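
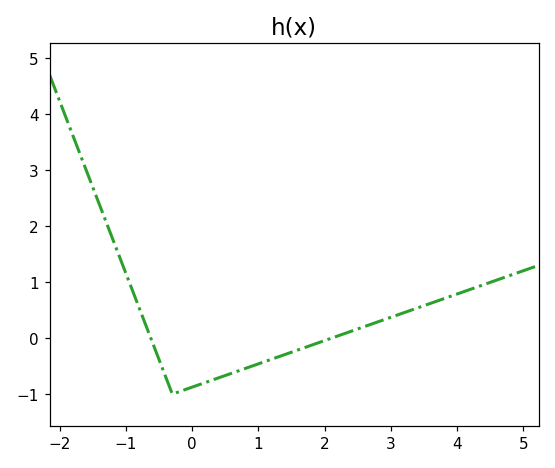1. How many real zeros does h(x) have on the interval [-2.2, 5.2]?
2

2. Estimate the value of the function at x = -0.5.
-0.4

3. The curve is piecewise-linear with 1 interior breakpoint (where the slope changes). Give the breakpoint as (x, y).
(-0.3, -1)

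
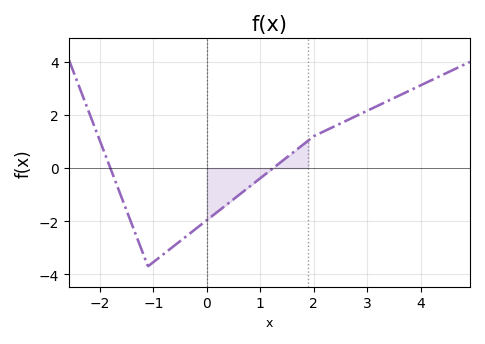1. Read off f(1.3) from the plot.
0.093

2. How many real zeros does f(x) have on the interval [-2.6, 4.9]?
2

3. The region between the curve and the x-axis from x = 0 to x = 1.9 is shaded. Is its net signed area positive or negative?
negative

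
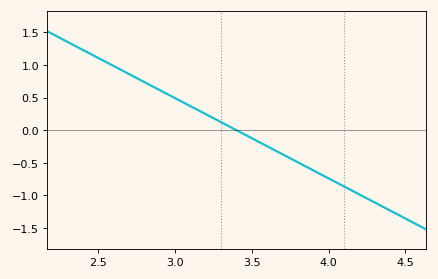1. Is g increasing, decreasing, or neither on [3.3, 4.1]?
decreasing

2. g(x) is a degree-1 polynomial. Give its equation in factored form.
y = -1.23(x - 3.4)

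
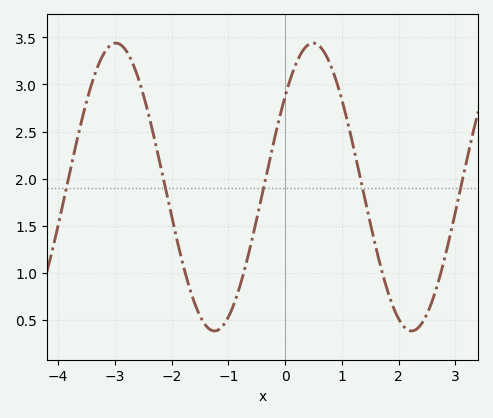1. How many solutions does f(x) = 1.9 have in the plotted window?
5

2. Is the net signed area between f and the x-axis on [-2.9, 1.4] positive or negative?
positive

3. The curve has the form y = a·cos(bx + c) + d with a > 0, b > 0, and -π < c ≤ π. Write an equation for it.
y = 1.53cos(1.8x - 0.89) + 1.91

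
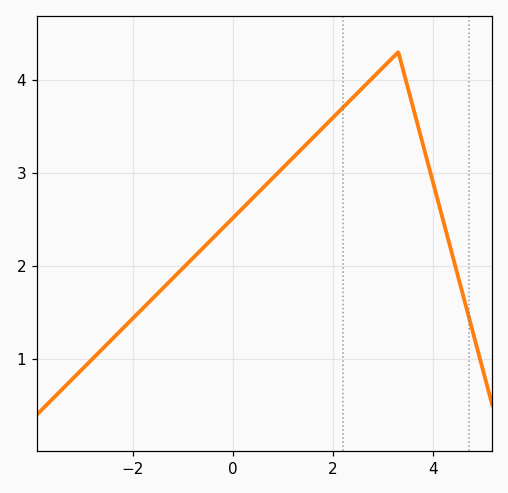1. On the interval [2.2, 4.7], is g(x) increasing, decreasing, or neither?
neither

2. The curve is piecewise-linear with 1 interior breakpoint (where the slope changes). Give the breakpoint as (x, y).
(3.3, 4.3)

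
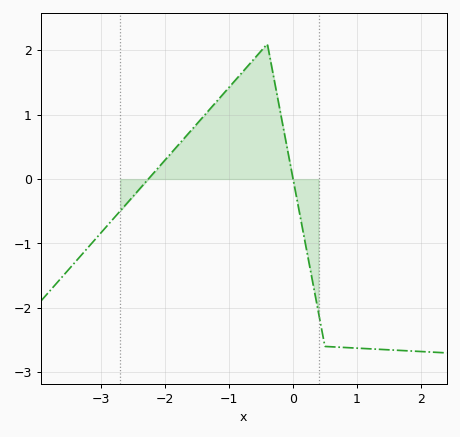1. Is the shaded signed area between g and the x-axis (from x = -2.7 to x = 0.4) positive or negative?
positive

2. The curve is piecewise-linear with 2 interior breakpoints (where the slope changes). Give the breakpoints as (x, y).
(-0.4, 2.1); (0.5, -2.6)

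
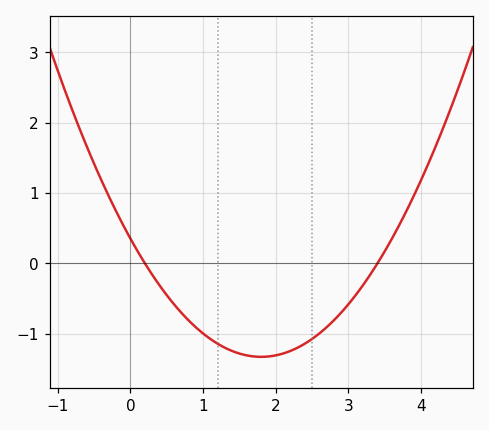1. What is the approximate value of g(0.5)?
-0.5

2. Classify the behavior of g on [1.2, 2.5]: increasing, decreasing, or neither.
neither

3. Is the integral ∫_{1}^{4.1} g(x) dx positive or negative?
negative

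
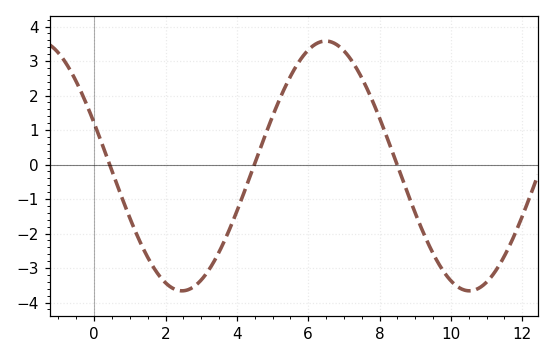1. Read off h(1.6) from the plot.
-2.87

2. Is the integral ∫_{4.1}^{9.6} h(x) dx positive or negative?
positive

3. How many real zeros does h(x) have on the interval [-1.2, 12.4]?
3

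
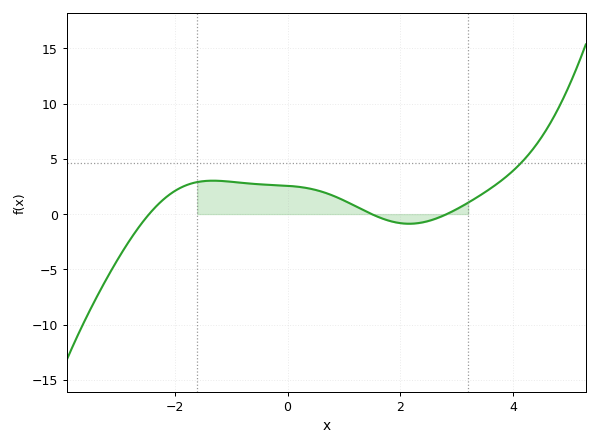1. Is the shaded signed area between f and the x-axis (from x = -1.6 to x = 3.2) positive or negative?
positive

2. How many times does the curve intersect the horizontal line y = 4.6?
1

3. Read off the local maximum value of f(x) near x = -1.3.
3.02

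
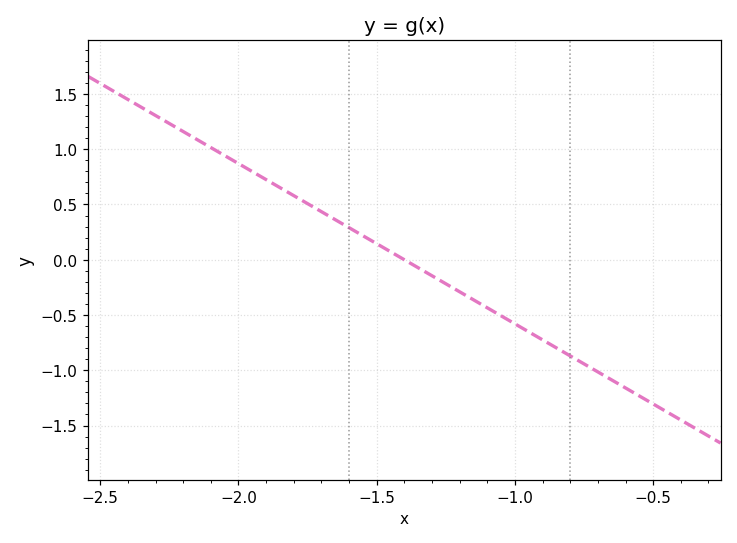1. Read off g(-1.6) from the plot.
0.3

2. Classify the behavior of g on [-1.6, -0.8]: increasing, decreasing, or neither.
decreasing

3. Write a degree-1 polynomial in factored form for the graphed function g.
y = -1.45(x + 1.4)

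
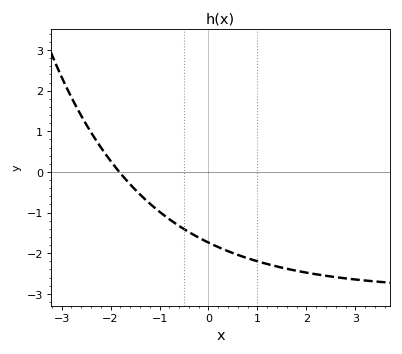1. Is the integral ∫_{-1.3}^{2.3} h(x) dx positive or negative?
negative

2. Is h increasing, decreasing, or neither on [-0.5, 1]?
decreasing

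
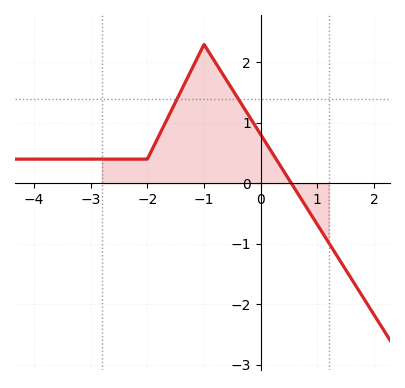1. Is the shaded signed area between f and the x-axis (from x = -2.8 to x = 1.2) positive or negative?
positive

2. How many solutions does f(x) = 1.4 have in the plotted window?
2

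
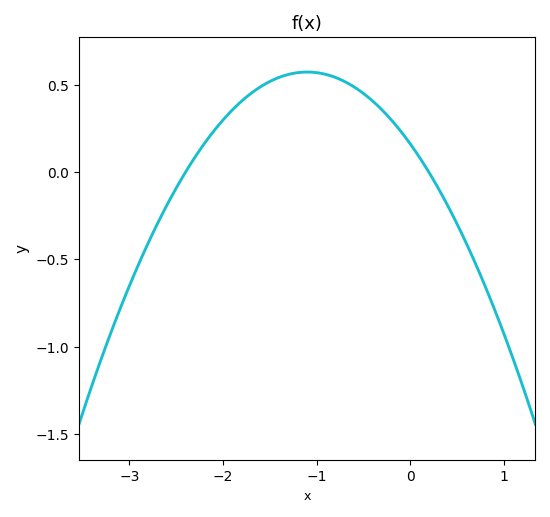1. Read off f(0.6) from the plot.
-0.408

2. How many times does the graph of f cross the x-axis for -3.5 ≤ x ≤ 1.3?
2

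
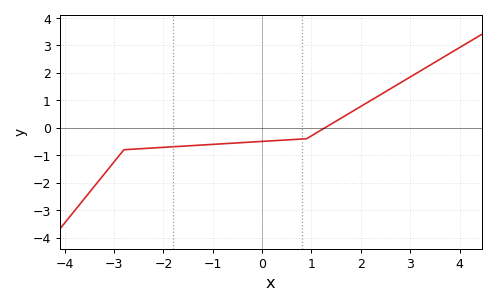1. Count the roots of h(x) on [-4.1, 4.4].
1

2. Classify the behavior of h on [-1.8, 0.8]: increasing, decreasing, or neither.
increasing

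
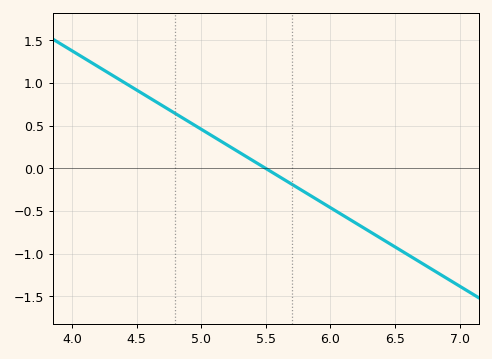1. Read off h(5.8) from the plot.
-0.276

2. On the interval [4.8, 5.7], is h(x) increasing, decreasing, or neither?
decreasing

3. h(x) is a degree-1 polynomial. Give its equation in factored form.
y = -0.92(x - 5.5)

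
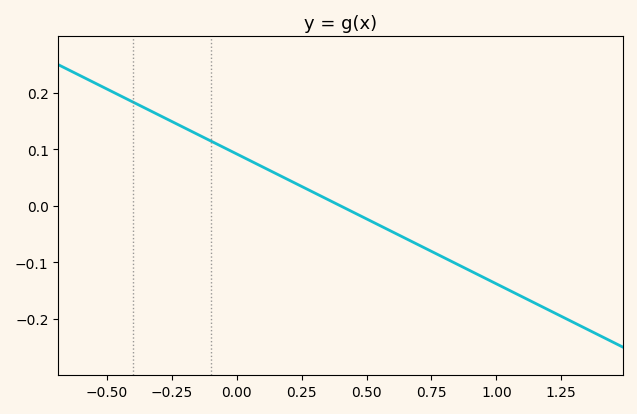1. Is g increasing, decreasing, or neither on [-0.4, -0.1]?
decreasing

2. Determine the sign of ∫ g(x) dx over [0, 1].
negative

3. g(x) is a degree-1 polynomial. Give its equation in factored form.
y = -0.23(x - 0.4)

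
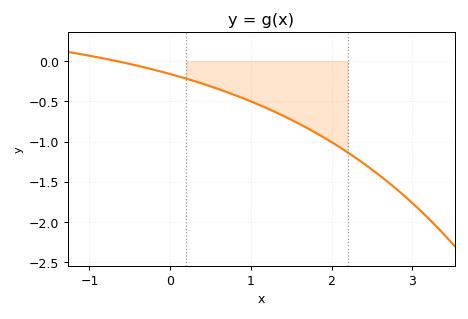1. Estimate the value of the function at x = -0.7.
0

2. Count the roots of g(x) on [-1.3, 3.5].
1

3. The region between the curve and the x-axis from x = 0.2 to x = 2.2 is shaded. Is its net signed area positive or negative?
negative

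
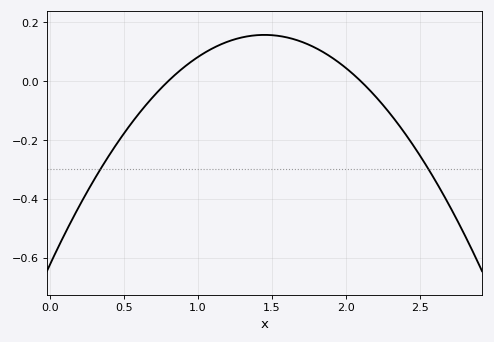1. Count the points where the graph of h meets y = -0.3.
2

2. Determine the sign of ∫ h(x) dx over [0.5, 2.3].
positive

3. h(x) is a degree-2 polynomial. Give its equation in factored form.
y = -0.37(x - 0.8)(x - 2.1)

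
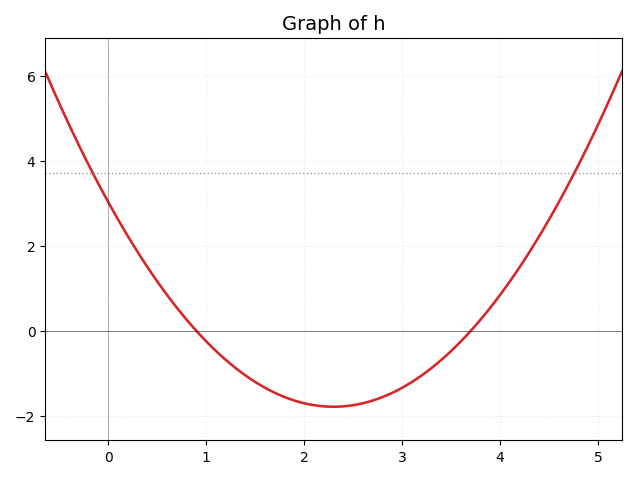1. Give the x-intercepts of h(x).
0.9, 3.7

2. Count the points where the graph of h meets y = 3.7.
2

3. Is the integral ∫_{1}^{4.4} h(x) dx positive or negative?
negative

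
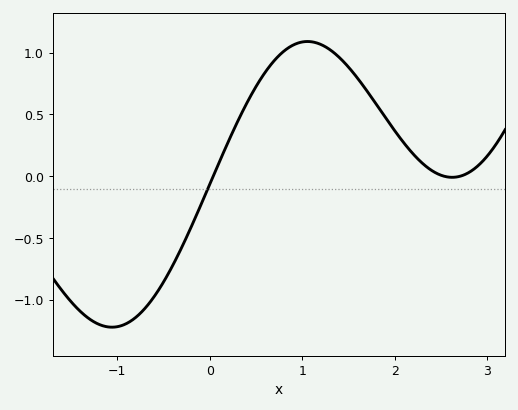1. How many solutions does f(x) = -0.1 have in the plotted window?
1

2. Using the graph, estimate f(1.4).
0.95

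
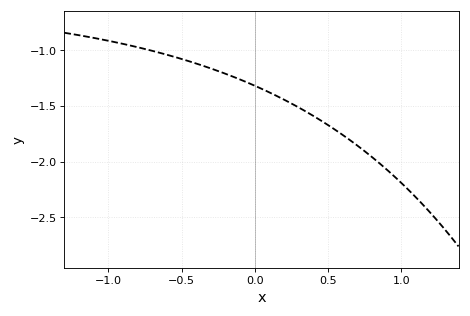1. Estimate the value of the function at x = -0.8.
-1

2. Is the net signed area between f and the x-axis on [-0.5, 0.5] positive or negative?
negative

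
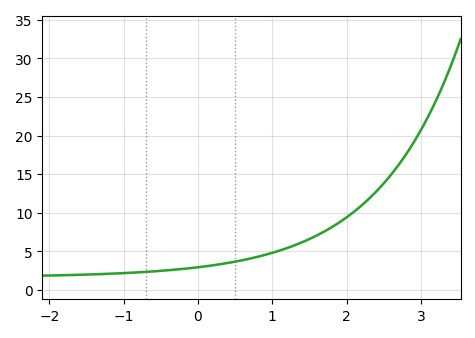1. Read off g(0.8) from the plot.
4.5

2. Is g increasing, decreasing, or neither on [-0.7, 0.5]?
increasing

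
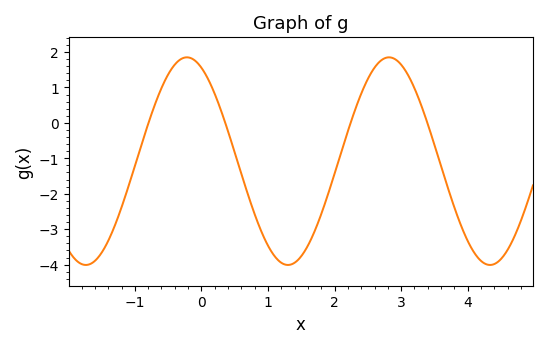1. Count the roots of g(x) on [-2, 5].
4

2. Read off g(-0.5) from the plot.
1.37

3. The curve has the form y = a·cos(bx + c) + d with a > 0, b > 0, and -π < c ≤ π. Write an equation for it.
y = 2.93cos(2.07x + 0.452) - 1.08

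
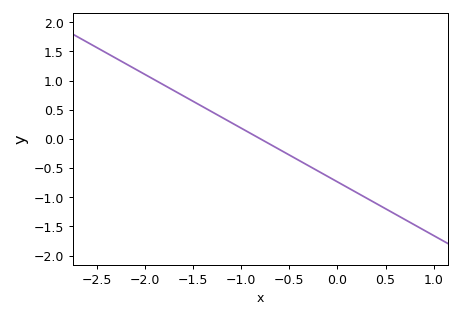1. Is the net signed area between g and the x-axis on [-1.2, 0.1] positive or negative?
negative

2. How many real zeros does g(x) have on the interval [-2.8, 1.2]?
1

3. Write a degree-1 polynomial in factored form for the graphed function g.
y = -0.92(x + 0.8)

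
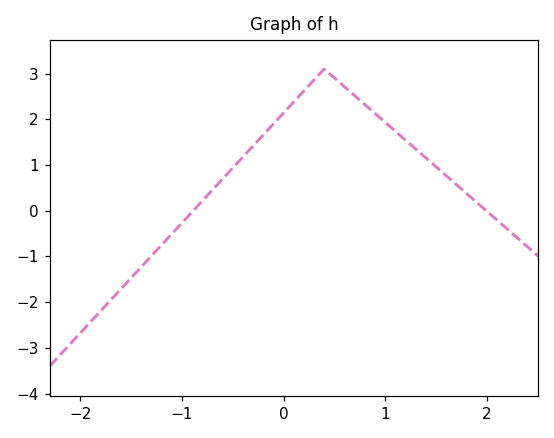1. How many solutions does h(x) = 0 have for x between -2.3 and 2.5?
2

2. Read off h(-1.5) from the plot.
-1.47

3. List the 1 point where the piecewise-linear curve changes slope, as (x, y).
(0.4, 3.1)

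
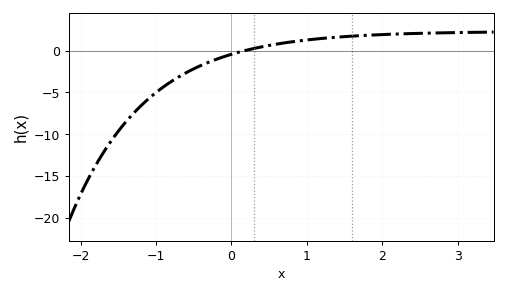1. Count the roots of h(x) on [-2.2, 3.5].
1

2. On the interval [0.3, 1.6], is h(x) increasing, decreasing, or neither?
increasing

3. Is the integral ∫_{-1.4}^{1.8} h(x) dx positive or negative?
negative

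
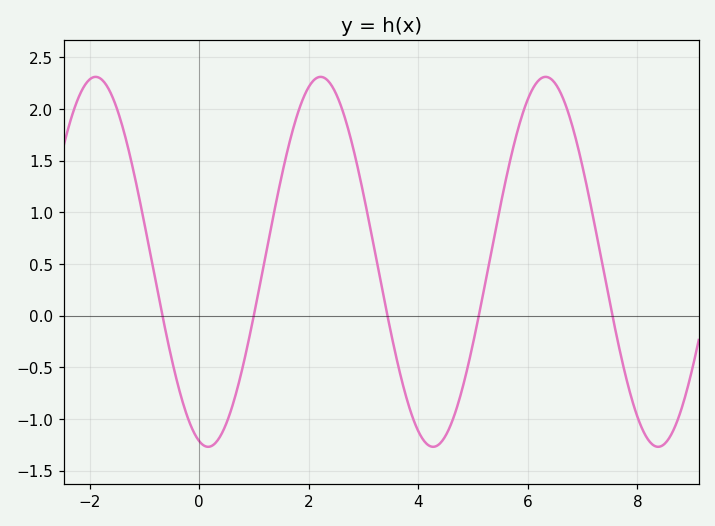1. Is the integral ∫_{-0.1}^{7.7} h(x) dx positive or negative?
positive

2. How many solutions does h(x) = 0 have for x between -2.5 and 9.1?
5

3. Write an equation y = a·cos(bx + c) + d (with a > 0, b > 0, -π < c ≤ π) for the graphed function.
y = 1.79cos(1.5x + 2.9) + 0.52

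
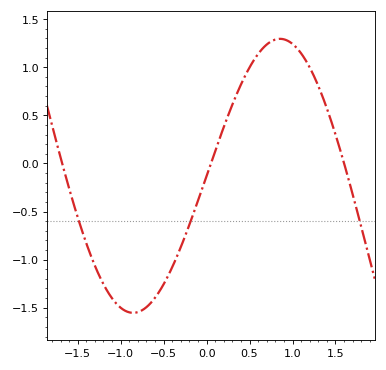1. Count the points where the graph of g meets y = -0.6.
3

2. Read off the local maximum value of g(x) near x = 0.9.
1.29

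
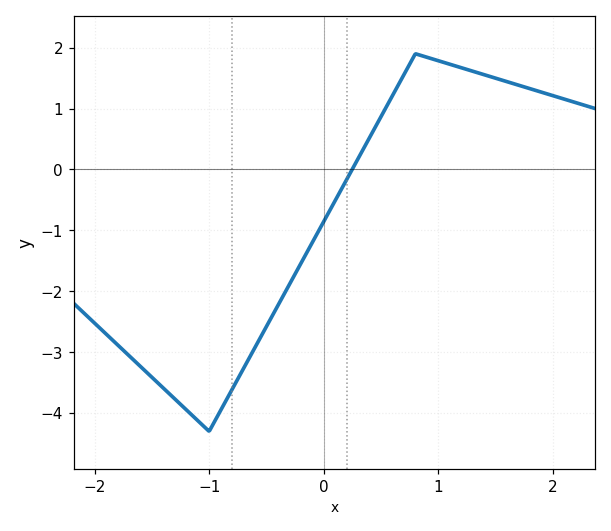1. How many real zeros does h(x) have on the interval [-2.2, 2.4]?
1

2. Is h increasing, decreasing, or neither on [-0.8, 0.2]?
increasing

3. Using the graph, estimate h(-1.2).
-3.94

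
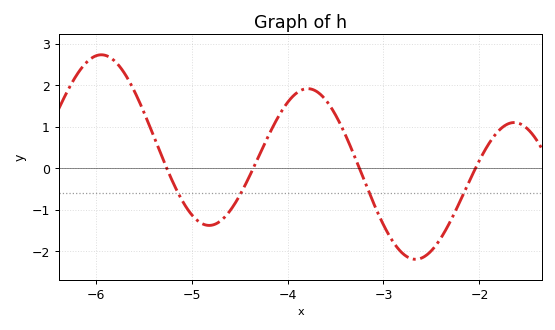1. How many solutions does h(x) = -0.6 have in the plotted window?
4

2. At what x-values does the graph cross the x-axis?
-5.26, -4.36, -3.25, -2.04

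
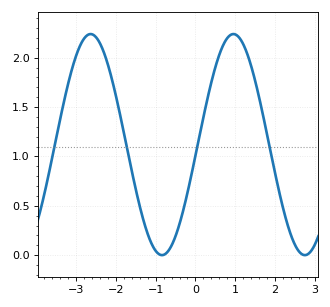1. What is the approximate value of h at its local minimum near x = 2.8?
0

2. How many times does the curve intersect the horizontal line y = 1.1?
4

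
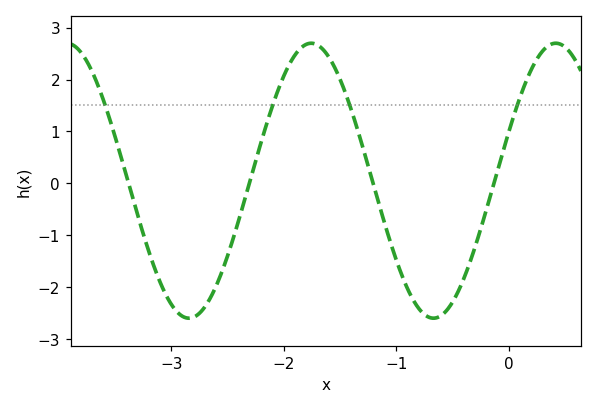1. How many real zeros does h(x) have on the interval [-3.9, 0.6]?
4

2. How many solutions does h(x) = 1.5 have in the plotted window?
4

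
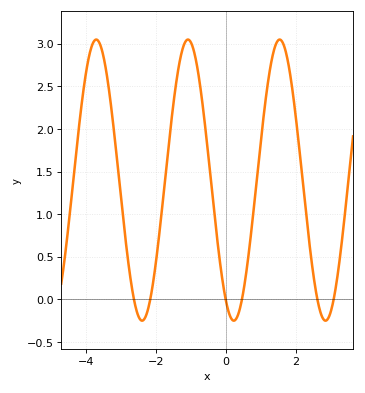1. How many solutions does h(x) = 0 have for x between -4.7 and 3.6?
6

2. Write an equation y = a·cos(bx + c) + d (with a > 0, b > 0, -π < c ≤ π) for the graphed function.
y = 1.65cos(2.39x + 2.59) + 1.4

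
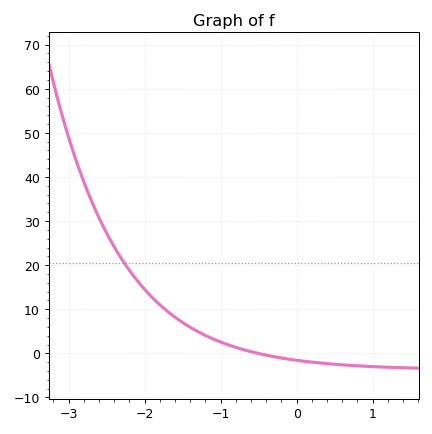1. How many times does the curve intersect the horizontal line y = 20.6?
1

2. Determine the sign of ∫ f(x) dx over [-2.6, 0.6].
positive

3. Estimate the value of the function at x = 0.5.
-2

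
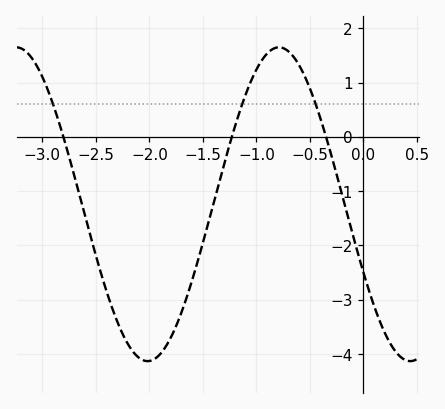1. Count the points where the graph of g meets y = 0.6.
3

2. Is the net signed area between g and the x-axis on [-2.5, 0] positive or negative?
negative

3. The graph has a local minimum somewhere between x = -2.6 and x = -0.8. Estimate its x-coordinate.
-2.02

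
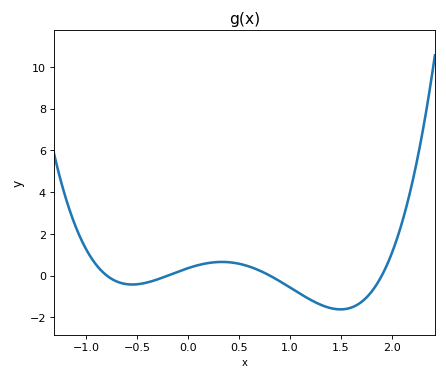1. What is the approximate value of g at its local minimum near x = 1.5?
-1.62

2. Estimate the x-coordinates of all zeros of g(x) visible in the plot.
-0.8, -0.2, 0.8, 1.9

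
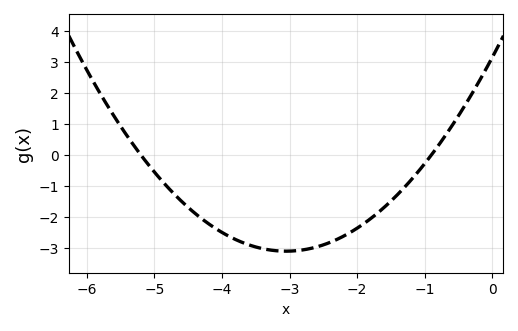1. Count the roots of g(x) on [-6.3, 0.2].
2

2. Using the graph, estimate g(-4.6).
-1.5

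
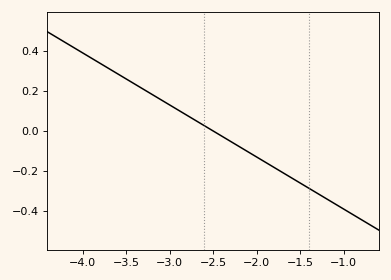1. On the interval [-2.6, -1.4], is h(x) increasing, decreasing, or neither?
decreasing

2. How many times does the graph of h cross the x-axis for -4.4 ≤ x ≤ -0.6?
1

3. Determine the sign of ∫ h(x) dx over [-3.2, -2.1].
positive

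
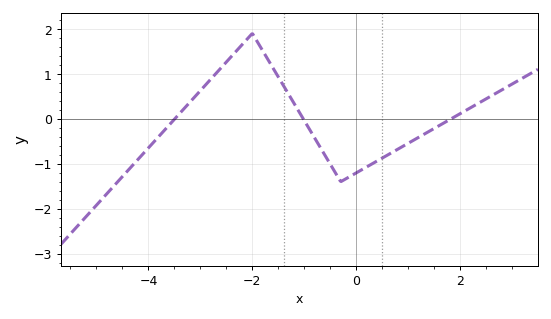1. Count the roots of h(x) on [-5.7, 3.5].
3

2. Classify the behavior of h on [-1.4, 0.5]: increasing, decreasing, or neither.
neither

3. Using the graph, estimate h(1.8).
0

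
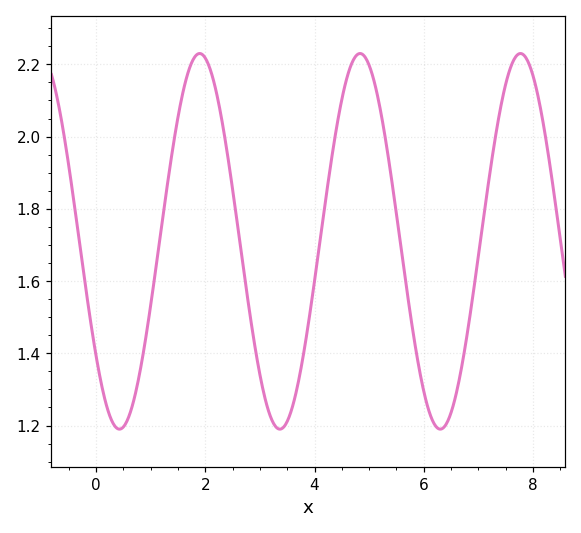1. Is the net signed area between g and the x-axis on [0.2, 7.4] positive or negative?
positive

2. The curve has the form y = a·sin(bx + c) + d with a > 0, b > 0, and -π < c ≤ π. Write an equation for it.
y = 0.52sin(2.1x - 2.5) + 1.71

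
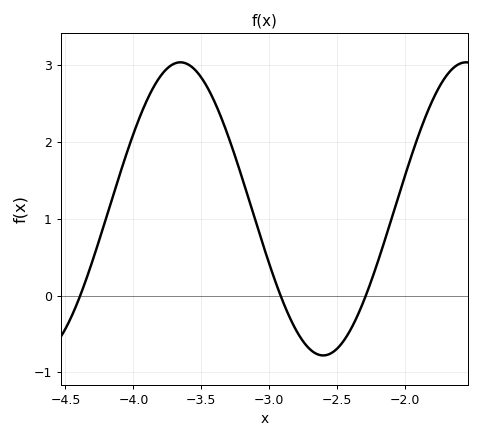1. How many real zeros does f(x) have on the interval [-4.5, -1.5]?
3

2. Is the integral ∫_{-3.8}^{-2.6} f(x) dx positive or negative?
positive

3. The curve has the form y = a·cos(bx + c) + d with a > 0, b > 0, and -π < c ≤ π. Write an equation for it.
y = 1.91cos(2.99x - 1.64) + 1.13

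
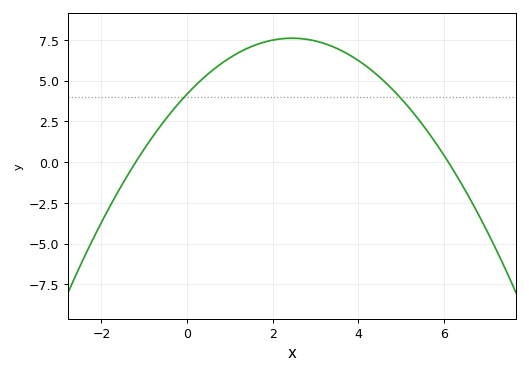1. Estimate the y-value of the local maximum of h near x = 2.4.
7.59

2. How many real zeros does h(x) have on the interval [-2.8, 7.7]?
2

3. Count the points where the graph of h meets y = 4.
2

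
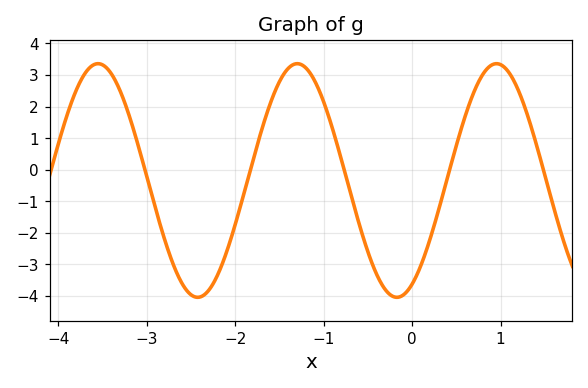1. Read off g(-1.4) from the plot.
3.21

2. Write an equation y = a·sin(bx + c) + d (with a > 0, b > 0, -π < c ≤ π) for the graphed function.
y = 3.7sin(2.79x - 1.09) - 0.34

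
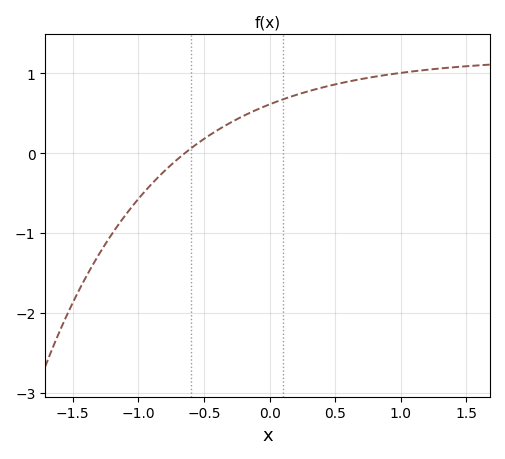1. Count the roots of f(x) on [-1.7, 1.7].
1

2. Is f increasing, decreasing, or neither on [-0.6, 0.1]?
increasing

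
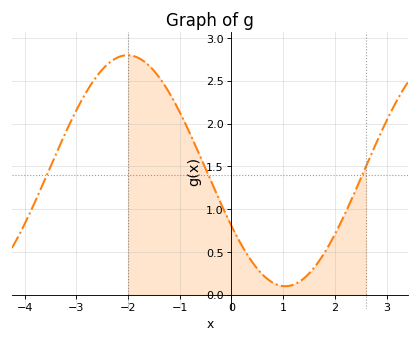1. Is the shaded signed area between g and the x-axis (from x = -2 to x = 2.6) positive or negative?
positive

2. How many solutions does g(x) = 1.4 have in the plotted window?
3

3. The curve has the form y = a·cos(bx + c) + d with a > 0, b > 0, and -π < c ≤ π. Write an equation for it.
y = 1.35cos(1x + 2.1) + 1.45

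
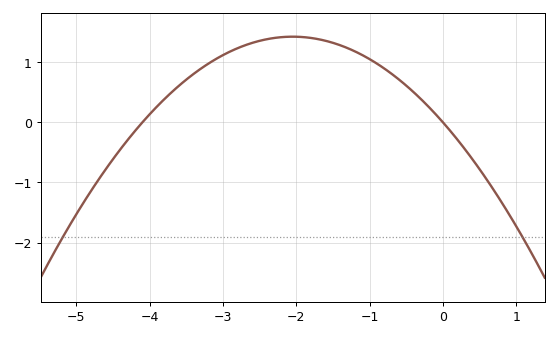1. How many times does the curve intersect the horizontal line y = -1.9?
2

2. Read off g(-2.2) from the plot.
1.4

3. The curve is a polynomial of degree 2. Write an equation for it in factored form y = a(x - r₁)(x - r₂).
y = -0.34(x + 4.1)(x - 0)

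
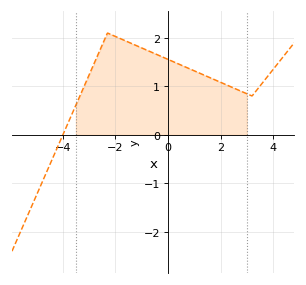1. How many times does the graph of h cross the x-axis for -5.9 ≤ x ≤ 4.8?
1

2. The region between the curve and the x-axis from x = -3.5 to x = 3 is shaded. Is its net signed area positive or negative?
positive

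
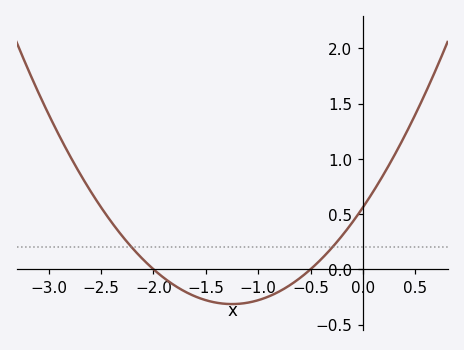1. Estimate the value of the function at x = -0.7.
-0.15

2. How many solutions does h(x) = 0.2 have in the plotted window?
2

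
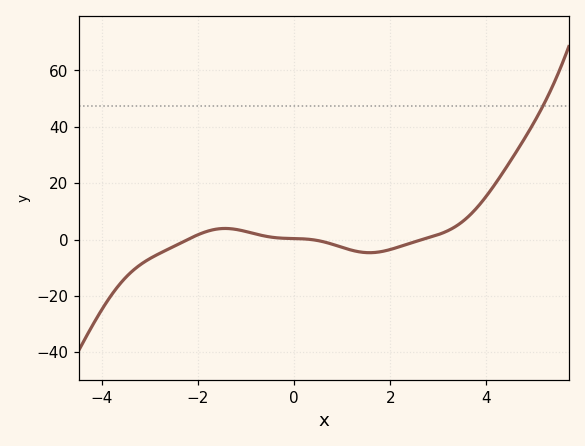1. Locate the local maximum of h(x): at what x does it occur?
-1.43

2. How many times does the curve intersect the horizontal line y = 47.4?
1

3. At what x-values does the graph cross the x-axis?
-2.21, 0.353, 2.67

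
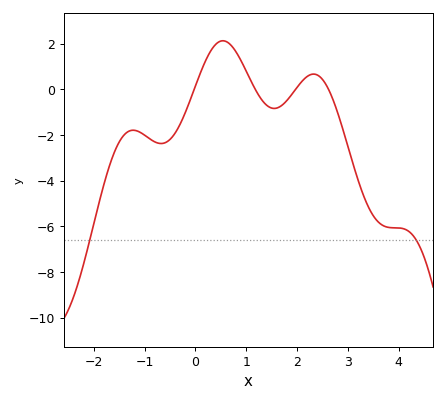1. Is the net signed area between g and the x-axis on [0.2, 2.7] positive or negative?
positive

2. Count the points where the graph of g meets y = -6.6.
2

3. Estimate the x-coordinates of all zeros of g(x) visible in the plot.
-0.025, 1.18, 1.97, 2.62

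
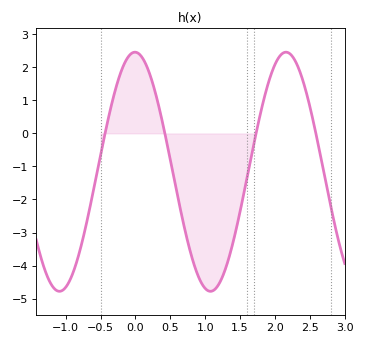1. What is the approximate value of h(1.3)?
-4.05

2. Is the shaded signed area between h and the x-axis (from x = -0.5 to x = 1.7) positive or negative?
negative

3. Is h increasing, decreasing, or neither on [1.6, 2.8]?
neither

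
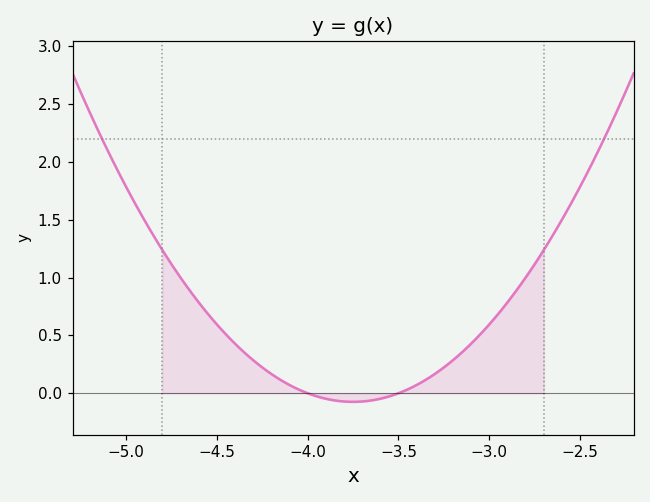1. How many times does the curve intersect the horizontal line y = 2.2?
2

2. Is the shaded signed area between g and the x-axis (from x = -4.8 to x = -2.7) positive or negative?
positive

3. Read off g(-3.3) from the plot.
0.15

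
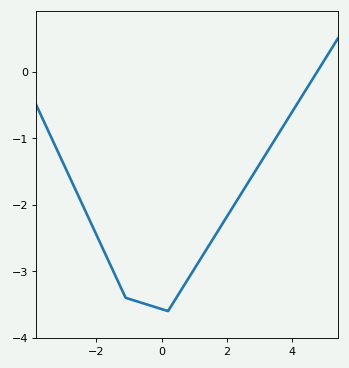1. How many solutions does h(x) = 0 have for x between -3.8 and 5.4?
1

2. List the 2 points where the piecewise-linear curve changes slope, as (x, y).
(-1.1, -3.4); (0.2, -3.6)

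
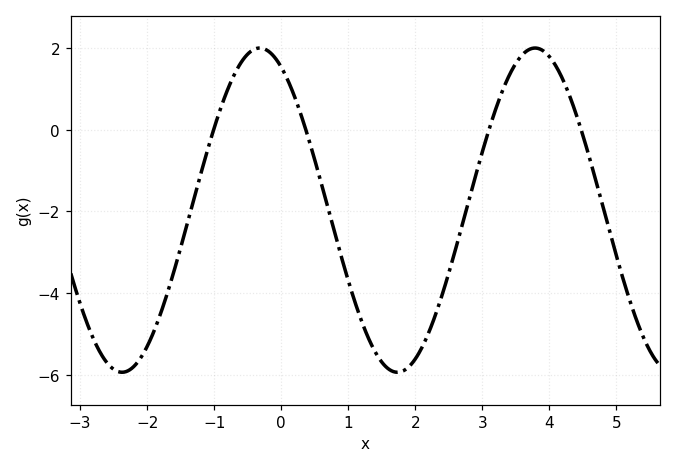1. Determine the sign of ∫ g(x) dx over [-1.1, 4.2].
negative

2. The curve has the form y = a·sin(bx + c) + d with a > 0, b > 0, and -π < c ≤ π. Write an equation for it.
y = 3.97sin(1.5x + 2.1) - 1.97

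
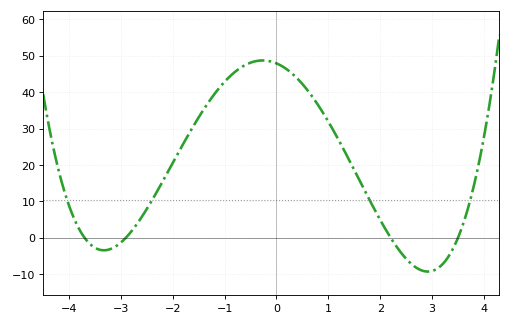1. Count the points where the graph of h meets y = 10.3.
4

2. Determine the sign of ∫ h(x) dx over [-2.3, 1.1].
positive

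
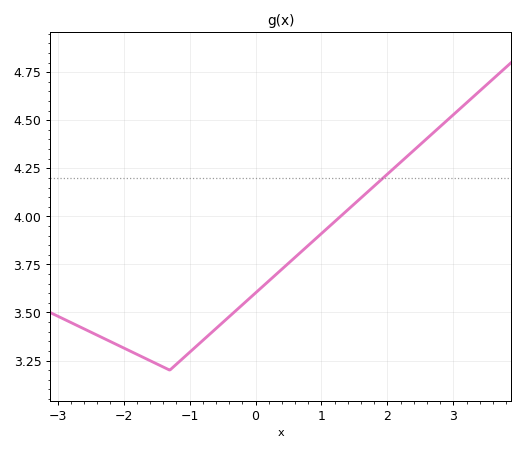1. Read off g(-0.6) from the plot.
3.42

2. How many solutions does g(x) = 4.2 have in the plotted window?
1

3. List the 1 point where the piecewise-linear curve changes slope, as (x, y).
(-1.3, 3.2)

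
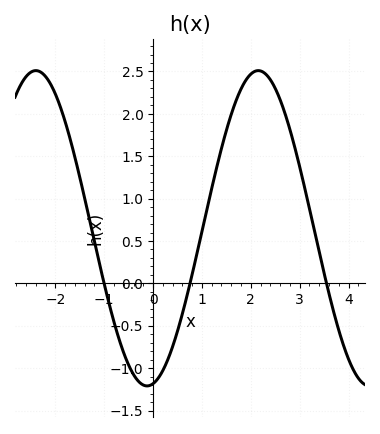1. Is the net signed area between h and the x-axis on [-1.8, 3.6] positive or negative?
positive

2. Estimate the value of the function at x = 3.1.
1.15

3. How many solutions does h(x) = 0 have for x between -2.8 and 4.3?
3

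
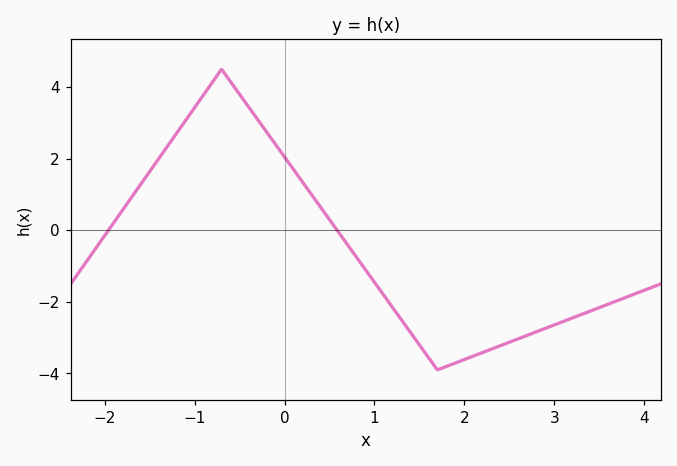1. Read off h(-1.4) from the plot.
2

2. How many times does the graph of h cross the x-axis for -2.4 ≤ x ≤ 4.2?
2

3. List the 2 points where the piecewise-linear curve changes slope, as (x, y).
(-0.7, 4.5); (1.7, -3.9)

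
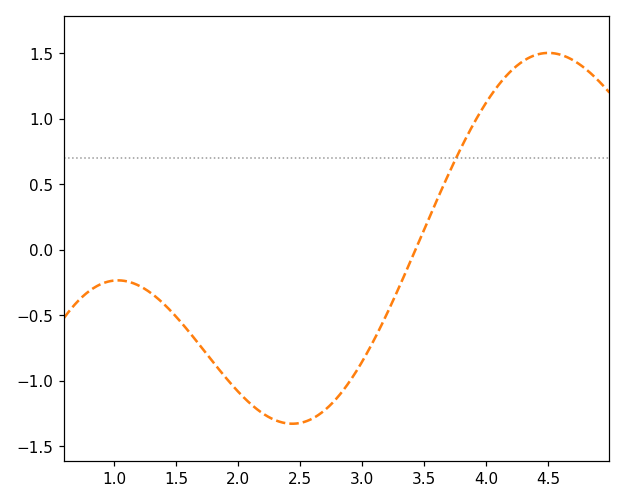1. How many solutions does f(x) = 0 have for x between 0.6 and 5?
1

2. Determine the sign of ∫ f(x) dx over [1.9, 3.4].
negative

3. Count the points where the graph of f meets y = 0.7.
1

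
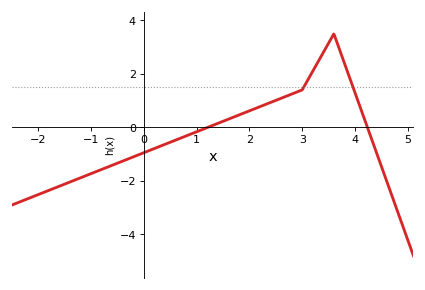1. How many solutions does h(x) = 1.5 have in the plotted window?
2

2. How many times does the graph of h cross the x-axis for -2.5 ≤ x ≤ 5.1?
2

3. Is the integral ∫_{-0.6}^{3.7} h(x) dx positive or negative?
positive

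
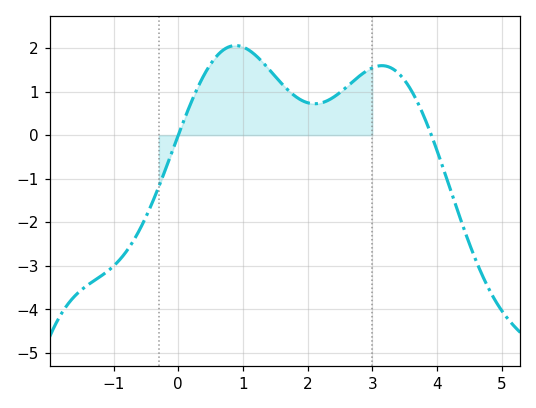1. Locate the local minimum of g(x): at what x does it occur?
2.11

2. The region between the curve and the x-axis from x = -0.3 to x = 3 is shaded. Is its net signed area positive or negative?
positive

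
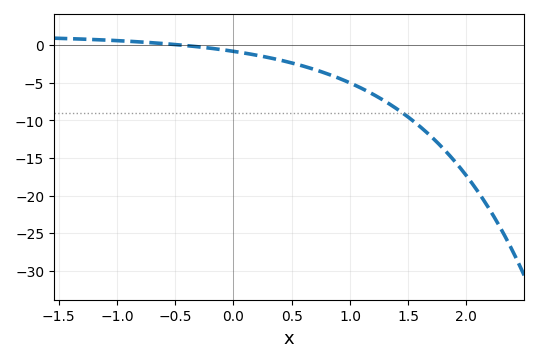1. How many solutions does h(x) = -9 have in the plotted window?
1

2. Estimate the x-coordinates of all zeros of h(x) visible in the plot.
-0.4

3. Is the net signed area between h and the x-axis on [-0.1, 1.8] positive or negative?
negative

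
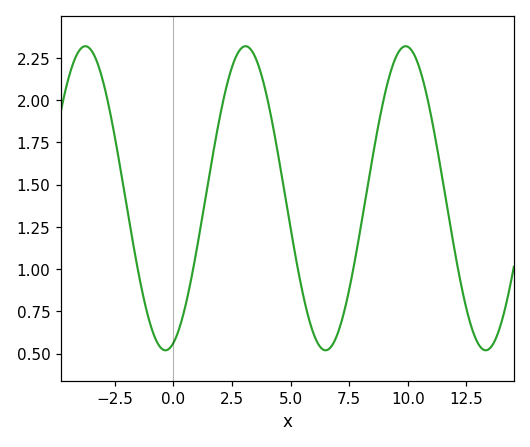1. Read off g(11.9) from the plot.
1.2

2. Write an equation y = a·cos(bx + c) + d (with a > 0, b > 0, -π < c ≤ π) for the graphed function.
y = 0.9cos(0.92x - 2.8) + 1.42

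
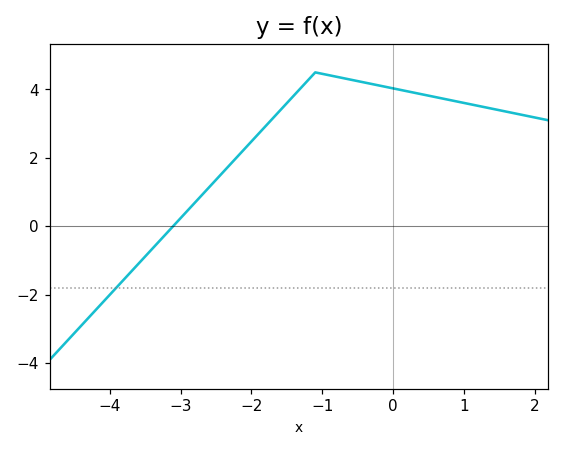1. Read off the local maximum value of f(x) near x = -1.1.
4.5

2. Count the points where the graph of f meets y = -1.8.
1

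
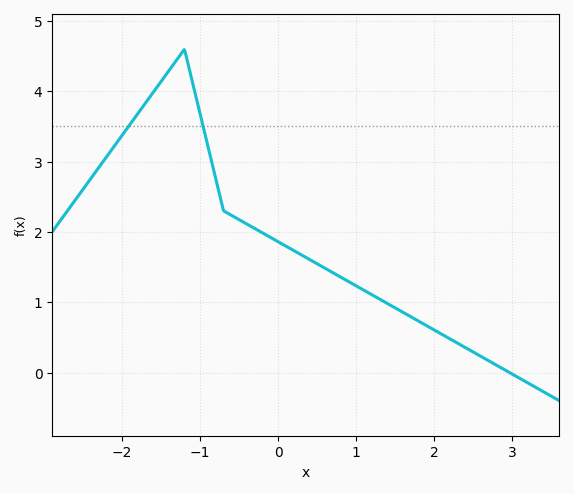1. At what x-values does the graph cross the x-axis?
3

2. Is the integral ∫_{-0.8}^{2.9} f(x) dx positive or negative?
positive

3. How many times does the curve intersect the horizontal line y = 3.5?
2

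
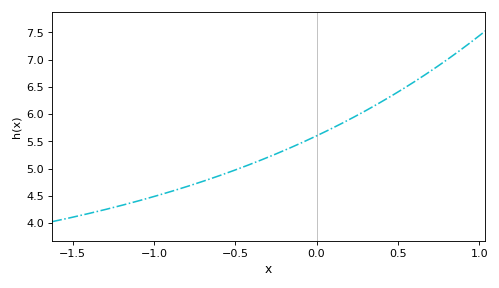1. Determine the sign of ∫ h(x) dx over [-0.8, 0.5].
positive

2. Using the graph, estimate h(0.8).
6.99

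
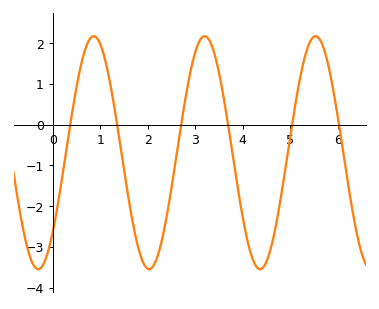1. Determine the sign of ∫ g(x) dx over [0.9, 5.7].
negative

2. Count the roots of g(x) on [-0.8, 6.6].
6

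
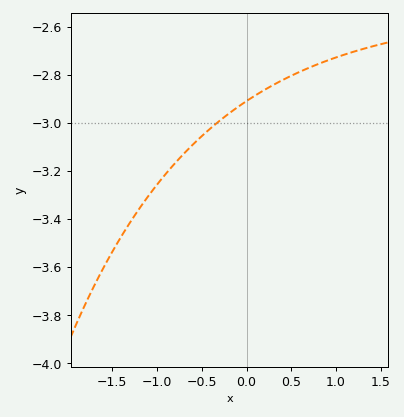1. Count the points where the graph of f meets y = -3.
1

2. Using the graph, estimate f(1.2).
-2.7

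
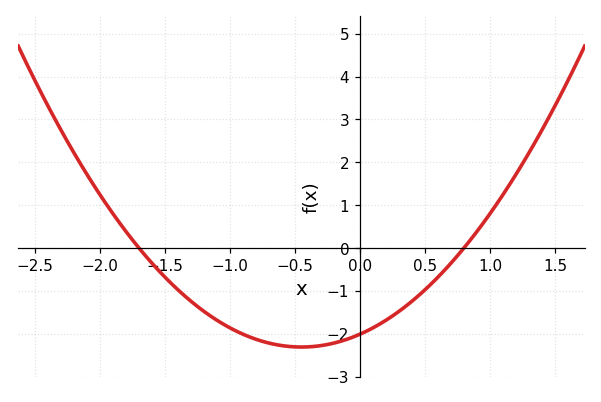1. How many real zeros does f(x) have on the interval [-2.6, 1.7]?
2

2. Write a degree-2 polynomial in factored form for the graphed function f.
y = 1.48(x + 1.7)(x - 0.8)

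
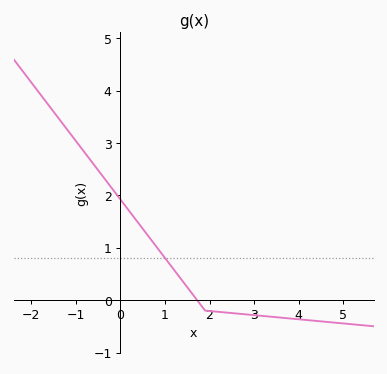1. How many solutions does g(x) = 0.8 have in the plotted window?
1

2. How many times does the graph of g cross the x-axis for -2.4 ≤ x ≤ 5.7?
1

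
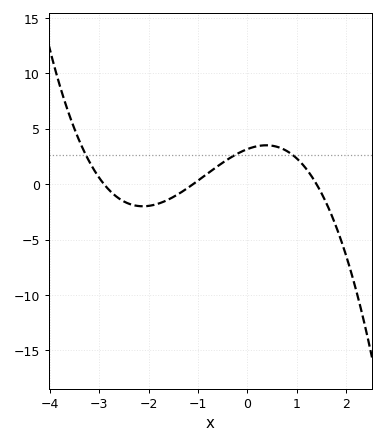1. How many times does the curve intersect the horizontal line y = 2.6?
3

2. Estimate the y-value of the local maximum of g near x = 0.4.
3.52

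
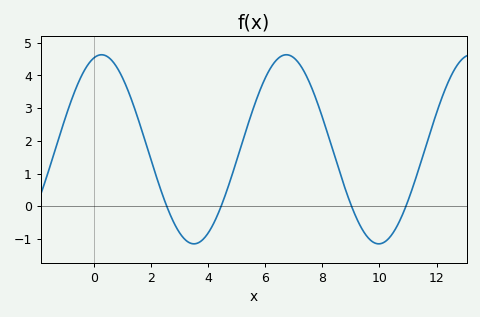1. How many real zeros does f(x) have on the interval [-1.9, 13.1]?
4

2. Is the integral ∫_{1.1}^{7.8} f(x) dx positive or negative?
positive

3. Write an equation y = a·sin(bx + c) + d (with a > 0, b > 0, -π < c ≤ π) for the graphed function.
y = 2.89sin(0.97x + 1.32) + 1.74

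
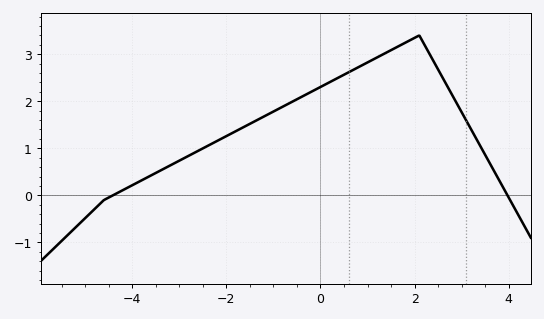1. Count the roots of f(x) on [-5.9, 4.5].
2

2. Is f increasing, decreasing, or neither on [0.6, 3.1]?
neither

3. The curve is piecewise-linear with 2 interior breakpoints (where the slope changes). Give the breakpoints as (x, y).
(-4.6, -0.1); (2.1, 3.4)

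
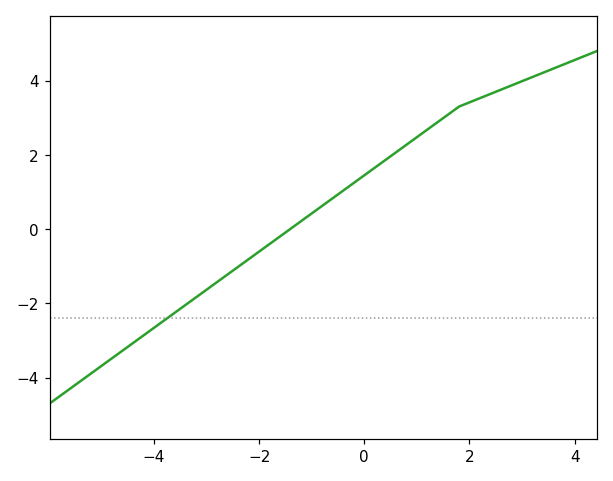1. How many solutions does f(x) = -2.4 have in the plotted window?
1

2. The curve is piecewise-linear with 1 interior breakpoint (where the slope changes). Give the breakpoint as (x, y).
(1.8, 3.3)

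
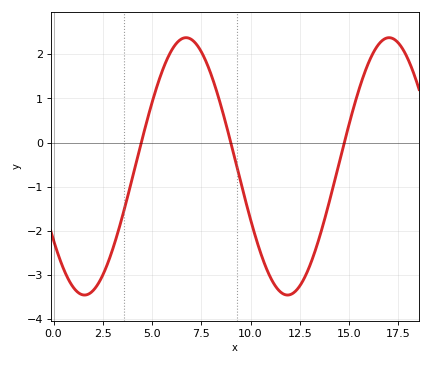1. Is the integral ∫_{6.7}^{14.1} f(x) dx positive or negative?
negative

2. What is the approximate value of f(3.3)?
-1.99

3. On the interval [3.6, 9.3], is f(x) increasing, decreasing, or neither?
neither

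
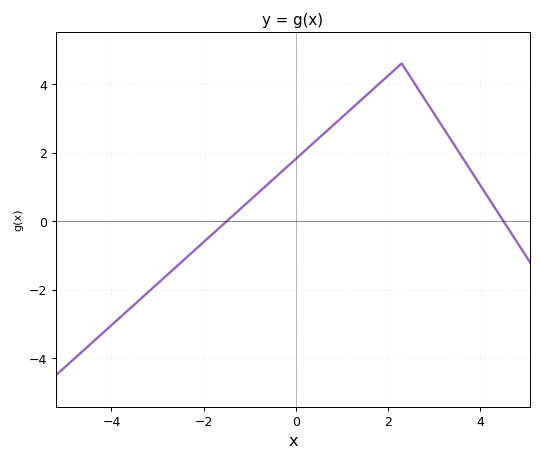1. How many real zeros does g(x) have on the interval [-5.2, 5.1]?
2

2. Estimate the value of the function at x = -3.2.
-2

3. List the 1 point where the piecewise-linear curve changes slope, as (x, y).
(2.3, 4.6)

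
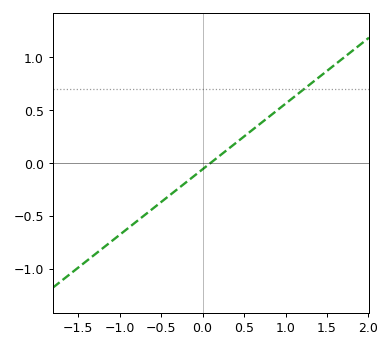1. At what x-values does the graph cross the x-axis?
0.1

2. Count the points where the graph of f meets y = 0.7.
1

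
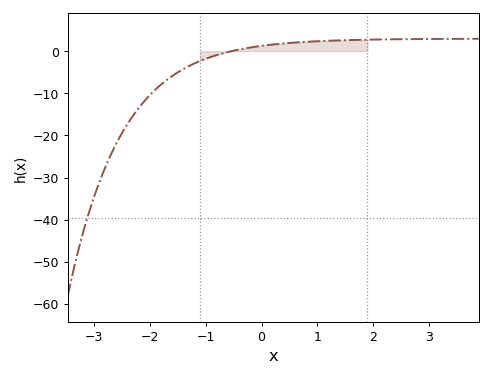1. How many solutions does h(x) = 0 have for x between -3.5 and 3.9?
1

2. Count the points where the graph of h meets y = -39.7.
1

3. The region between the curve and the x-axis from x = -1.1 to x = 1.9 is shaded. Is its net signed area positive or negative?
positive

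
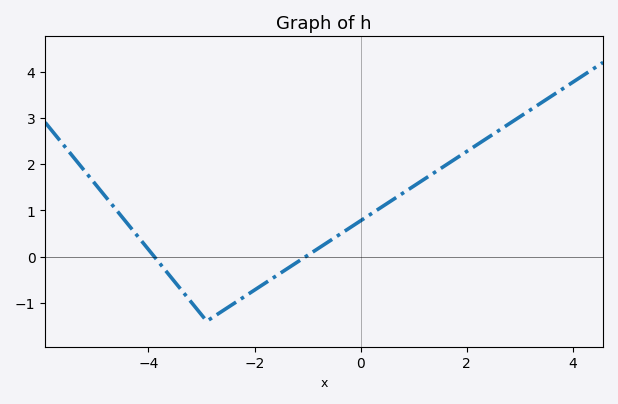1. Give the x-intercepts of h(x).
-3.8, -1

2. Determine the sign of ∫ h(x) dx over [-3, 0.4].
negative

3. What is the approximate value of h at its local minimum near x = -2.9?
-1.4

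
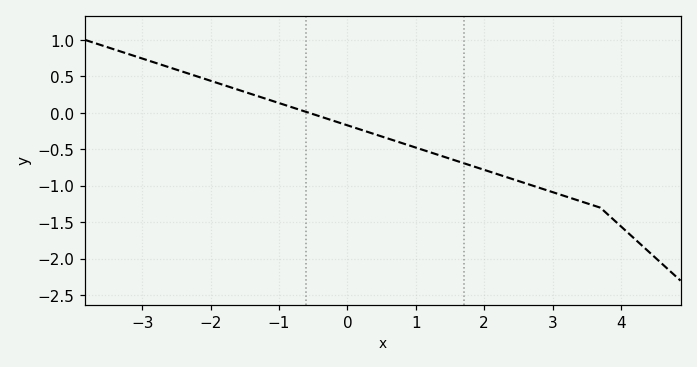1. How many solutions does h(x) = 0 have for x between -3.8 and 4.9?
1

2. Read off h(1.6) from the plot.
-0.65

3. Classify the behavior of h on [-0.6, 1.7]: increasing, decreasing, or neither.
decreasing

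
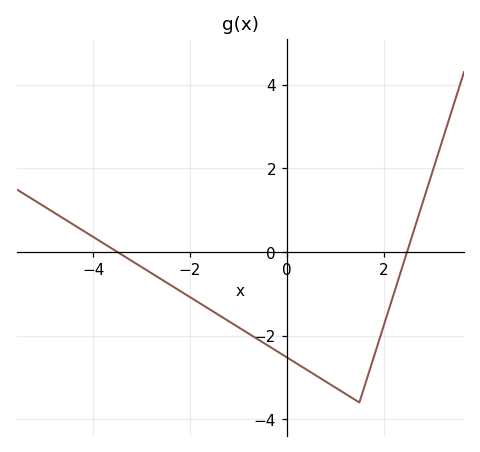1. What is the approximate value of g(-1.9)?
-1.15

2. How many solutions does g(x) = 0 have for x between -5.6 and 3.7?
2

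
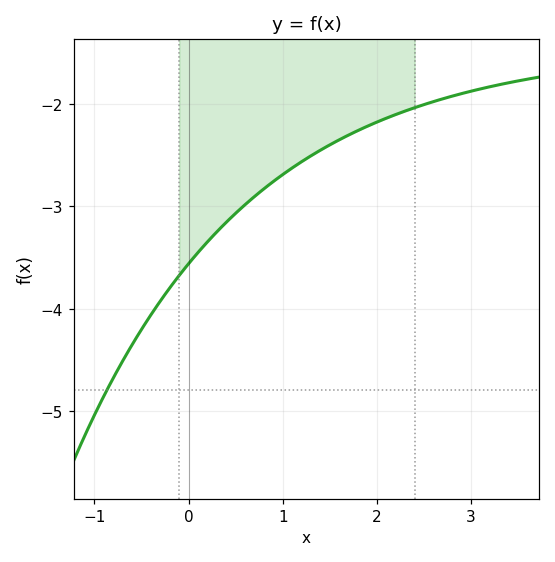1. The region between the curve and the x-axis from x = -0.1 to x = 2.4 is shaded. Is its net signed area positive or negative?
negative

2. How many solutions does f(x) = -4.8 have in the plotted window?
1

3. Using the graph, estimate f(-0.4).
-4.1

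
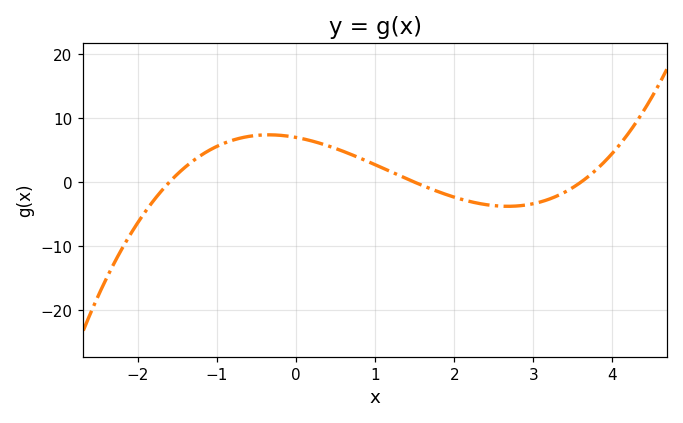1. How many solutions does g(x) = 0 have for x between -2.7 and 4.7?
3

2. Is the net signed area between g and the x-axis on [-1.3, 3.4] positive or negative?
positive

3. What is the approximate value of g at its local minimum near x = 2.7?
-4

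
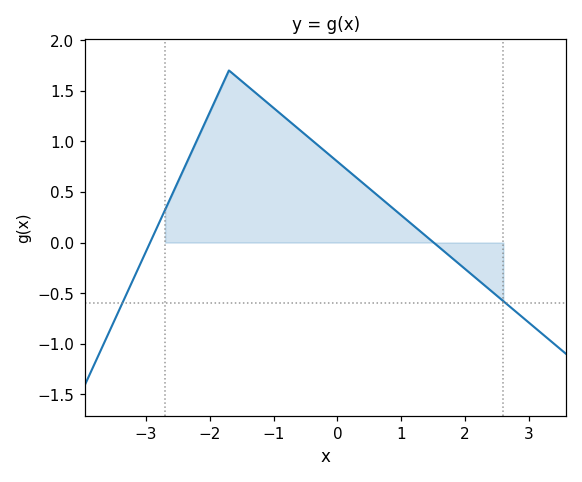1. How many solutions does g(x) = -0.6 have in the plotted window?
2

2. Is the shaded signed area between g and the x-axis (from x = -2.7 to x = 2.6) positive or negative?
positive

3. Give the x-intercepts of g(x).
-2.94, 1.51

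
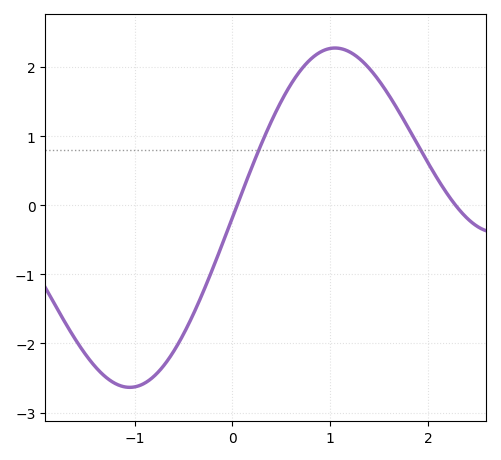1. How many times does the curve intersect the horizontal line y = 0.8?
2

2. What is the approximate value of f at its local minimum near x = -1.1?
-2.6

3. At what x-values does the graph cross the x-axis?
0, 2.3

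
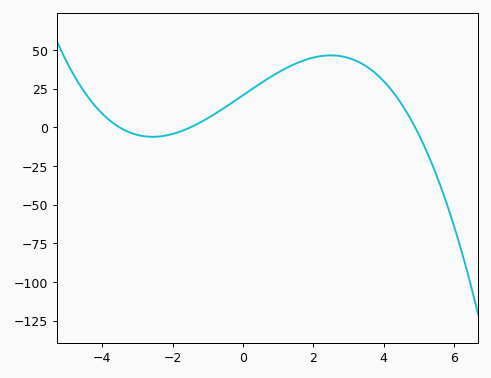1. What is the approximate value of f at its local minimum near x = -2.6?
-5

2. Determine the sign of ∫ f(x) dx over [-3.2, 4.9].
positive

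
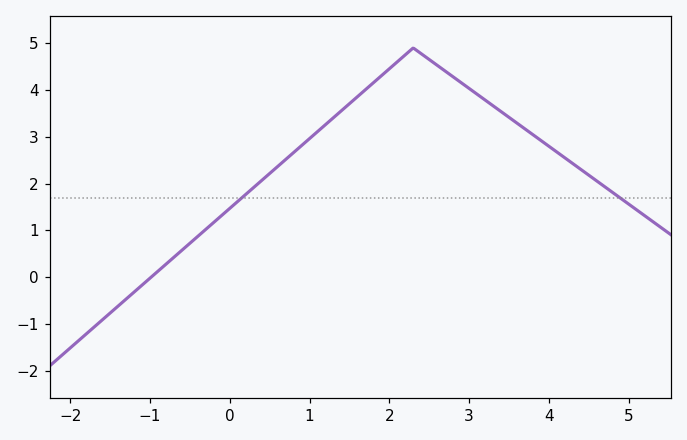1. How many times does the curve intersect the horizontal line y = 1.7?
2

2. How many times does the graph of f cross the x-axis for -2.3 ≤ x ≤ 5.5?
1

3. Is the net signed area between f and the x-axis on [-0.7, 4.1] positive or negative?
positive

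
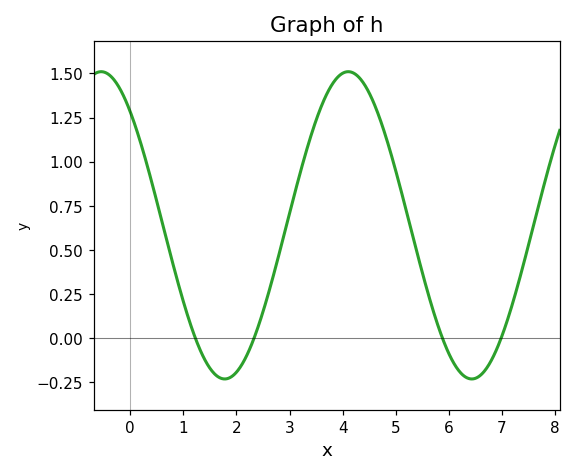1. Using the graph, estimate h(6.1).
-0.144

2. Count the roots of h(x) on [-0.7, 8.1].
4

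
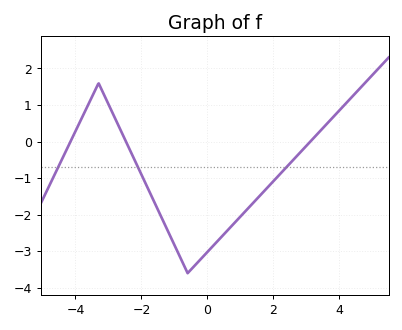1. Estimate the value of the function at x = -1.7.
-1.48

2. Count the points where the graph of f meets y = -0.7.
3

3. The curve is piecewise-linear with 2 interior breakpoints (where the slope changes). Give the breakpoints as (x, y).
(-3.3, 1.6); (-0.6, -3.6)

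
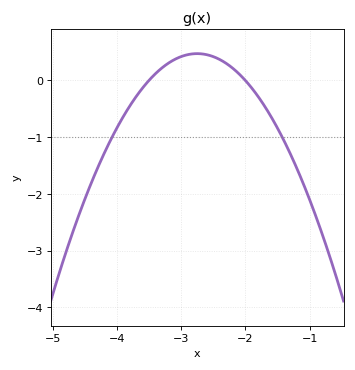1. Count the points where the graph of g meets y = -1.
2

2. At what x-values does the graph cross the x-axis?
-3.5, -2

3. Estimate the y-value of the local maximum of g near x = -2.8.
0.473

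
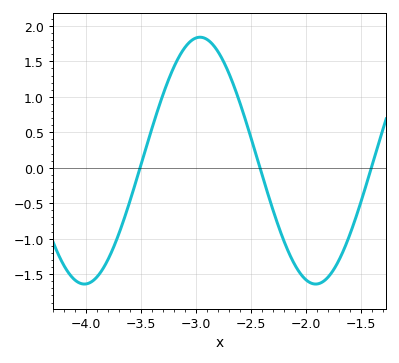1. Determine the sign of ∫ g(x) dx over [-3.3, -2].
positive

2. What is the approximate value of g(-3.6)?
-0.463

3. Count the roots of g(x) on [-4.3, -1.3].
3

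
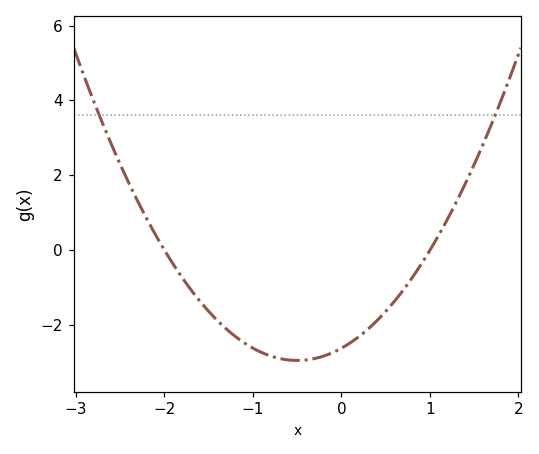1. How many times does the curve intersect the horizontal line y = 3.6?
2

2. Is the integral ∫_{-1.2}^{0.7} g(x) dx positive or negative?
negative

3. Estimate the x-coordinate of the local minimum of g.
-0.5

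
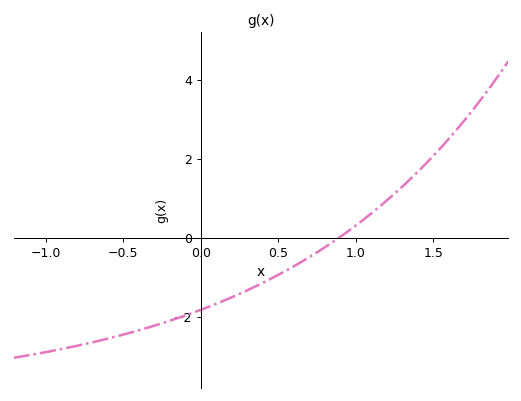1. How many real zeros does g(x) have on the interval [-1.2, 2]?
1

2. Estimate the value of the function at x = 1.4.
1.67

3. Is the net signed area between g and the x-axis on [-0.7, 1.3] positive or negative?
negative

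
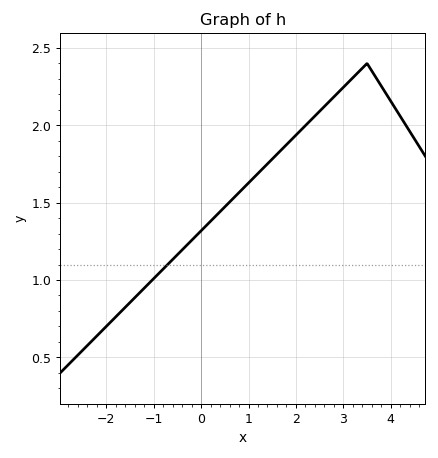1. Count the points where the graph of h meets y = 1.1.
1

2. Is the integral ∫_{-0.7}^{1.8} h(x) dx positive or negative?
positive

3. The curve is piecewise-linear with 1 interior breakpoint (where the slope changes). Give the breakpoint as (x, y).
(3.5, 2.4)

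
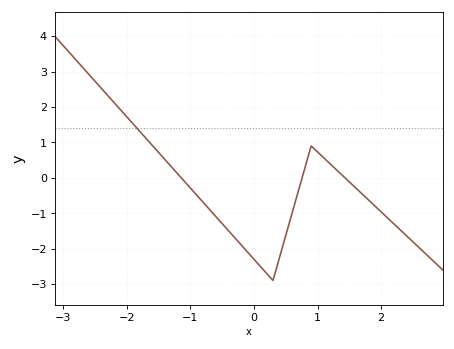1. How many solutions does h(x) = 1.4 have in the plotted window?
1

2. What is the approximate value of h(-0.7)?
-0.889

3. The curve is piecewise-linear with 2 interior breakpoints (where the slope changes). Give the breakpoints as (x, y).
(0.3, -2.9); (0.9, 0.9)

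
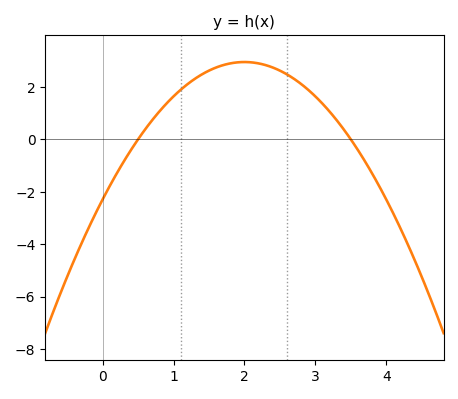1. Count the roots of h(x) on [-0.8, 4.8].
2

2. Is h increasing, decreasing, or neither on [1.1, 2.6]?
neither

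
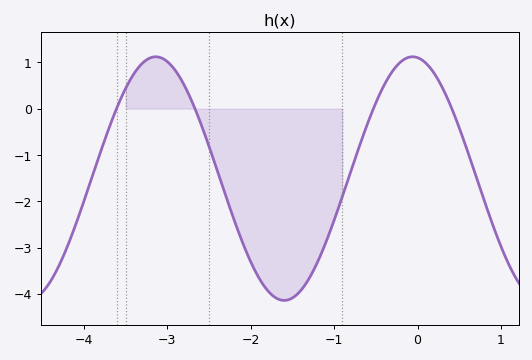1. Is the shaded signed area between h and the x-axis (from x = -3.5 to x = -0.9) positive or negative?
negative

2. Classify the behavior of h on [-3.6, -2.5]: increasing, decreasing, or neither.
neither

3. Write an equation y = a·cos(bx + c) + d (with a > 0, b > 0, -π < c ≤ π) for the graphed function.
y = 2.63cos(2x + 0.12) - 1.51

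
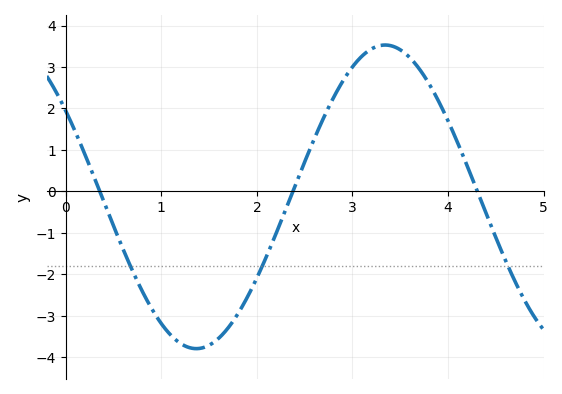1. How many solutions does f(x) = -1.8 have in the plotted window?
3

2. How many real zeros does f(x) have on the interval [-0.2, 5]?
3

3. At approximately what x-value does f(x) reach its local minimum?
1.37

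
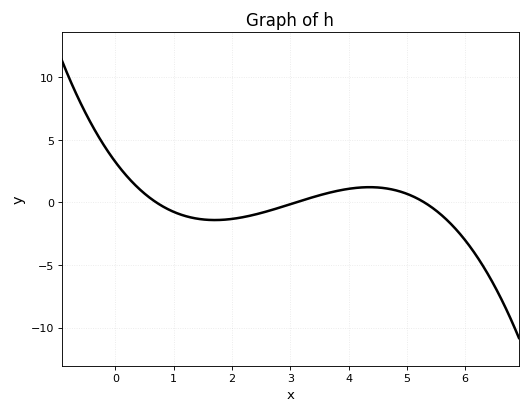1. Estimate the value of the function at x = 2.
-1.32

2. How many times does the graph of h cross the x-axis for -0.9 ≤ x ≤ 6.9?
3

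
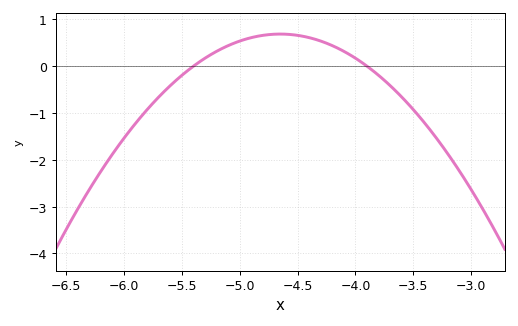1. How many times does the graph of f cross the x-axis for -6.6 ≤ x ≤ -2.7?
2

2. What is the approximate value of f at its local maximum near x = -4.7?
0.686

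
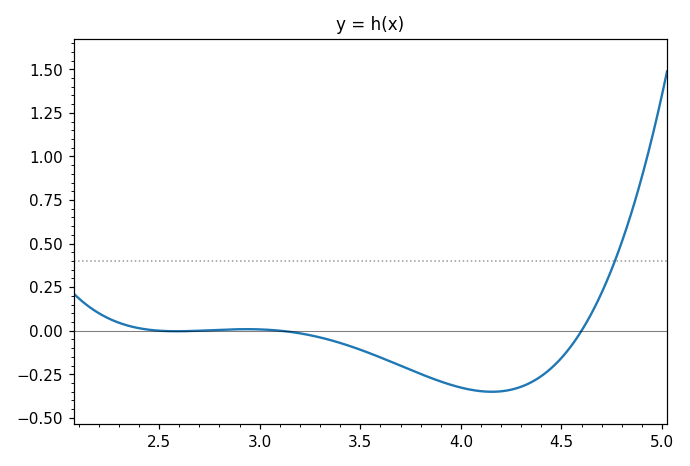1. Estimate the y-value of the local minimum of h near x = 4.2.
-0.35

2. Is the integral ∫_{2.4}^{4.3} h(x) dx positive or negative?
negative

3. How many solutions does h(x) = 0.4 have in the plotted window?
1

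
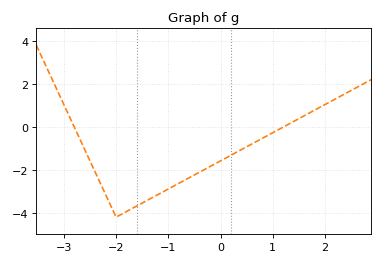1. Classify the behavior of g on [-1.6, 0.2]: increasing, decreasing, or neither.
increasing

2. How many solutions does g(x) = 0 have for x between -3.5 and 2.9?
2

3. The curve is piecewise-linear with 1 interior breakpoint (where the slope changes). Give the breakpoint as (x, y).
(-2, -4.2)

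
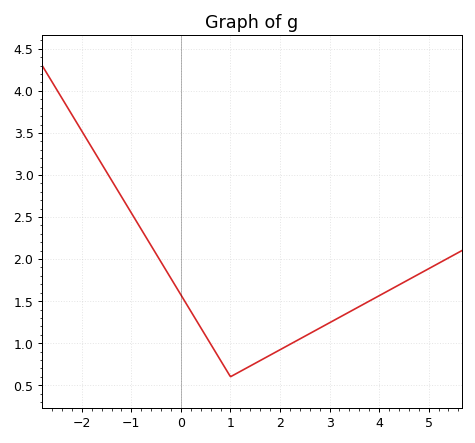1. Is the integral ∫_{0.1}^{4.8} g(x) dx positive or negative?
positive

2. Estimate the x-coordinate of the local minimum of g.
1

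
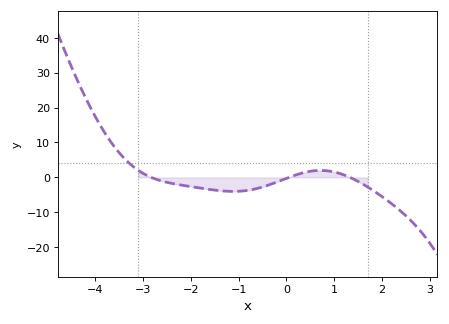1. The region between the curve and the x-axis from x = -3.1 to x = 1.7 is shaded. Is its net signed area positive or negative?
negative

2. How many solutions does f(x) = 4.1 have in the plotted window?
1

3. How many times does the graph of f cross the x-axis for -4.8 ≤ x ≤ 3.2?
3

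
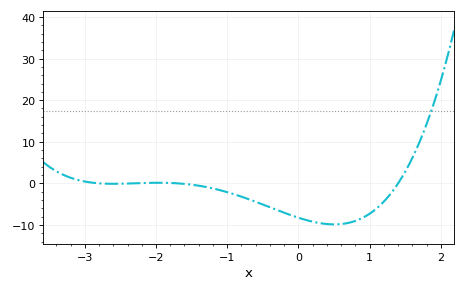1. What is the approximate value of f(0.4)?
-10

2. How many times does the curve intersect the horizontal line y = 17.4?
1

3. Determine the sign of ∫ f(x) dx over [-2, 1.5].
negative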